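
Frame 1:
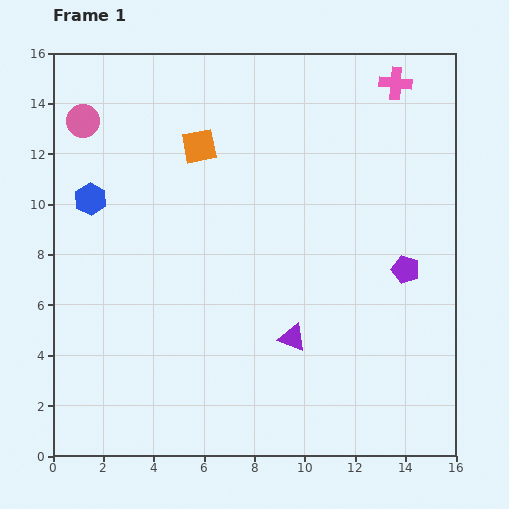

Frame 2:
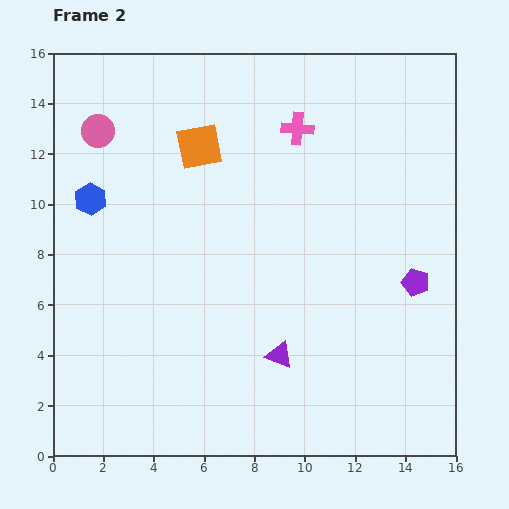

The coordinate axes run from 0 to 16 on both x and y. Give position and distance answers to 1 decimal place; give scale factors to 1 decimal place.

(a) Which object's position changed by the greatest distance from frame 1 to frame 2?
the pink cross

(moved 4.3; next 0.9)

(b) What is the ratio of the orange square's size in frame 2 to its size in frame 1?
1.3×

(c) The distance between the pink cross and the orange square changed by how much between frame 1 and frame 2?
-4.2

Distance in frame 1: 8.2. Distance in frame 2: 4.0.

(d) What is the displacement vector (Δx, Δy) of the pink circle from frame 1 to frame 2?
(0.6, -0.4)

The pink circle was at (1.2, 13.3) in frame 1 and (1.8, 12.9) in frame 2.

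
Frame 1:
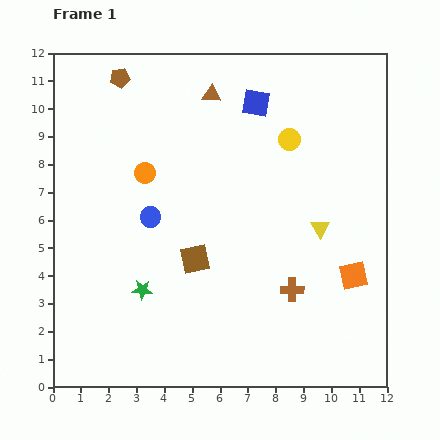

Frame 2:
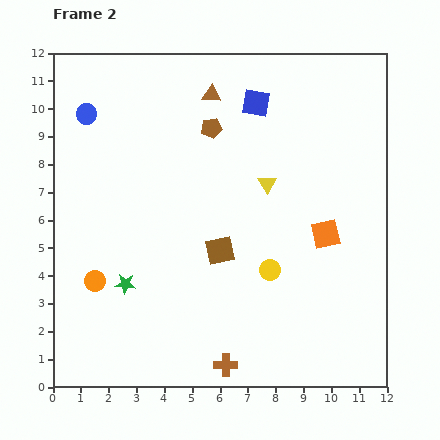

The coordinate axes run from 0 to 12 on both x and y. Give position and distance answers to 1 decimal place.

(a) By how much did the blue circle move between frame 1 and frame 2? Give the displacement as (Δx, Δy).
(-2.3, 3.7)

The blue circle was at (3.5, 6.1) in frame 1 and (1.2, 9.8) in frame 2.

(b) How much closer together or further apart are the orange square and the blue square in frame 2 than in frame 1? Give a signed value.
-1.8

Distance in frame 1: 7.1. Distance in frame 2: 5.3.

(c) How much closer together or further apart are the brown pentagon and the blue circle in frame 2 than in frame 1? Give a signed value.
-0.6

Distance in frame 1: 5.1. Distance in frame 2: 4.5.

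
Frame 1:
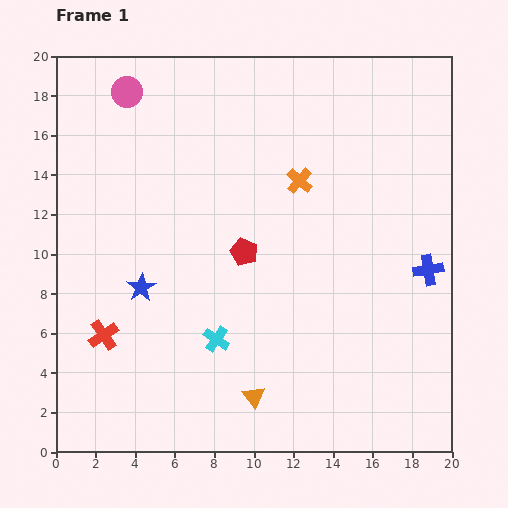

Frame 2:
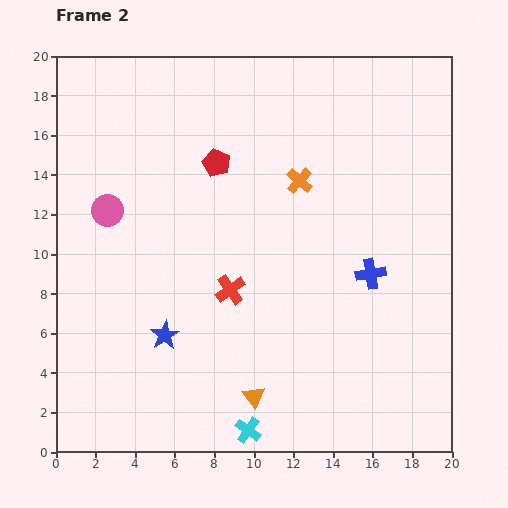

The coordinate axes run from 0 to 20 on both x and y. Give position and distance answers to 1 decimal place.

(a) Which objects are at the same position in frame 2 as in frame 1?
the orange triangle, the orange cross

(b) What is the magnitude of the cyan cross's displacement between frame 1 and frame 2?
4.9

The cyan cross moved from (8.1, 5.7) to (9.7, 1.1), a distance of √(1.6² + 4.6²) ≈ 4.9.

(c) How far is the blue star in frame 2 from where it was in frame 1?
2.7

The blue star moved from (4.3, 8.3) to (5.5, 5.9), a distance of √(1.2² + 2.4²) ≈ 2.7.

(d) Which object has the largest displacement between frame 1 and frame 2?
the red cross

(moved 6.8; next 6.1)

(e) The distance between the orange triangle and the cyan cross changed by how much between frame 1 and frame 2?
-1.8

Distance in frame 1: 3.5. Distance in frame 2: 1.7.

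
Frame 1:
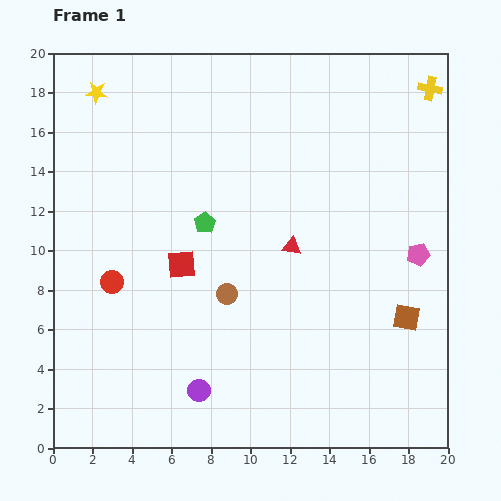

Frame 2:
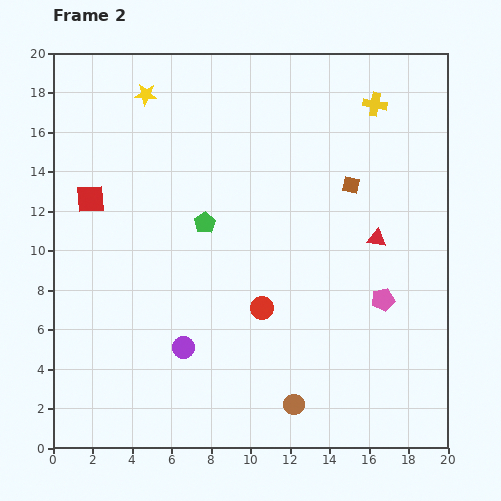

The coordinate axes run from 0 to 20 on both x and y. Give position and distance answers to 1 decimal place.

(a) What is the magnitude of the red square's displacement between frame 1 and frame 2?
5.7

The red square moved from (6.5, 9.3) to (1.9, 12.6), a distance of √(4.6² + 3.3²) ≈ 5.7.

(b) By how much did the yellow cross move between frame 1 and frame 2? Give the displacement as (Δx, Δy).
(-2.8, -0.8)

The yellow cross was at (19.1, 18.2) in frame 1 and (16.3, 17.4) in frame 2.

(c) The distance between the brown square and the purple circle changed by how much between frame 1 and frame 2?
+0.7

Distance in frame 1: 11.1. Distance in frame 2: 11.8.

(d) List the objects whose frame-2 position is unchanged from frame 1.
the green pentagon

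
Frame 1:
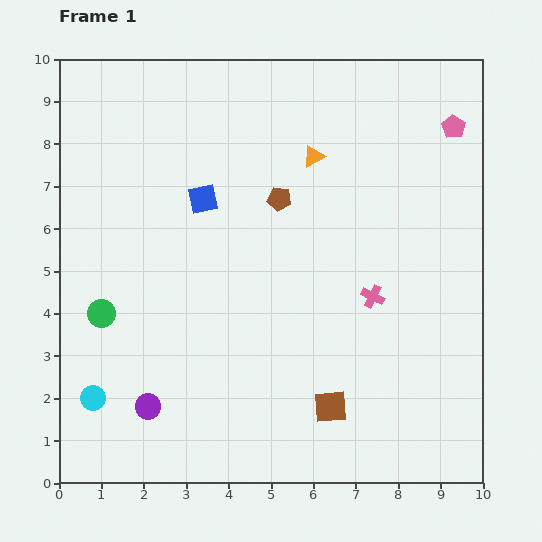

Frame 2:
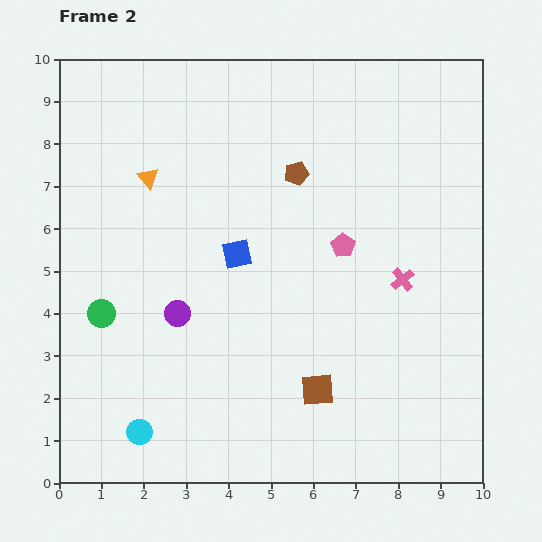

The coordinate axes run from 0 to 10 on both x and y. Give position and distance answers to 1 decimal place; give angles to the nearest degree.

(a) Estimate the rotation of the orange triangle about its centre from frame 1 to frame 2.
41° counter-clockwise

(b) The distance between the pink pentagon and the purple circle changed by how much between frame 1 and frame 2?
-5.6

Distance in frame 1: 9.8. Distance in frame 2: 4.2.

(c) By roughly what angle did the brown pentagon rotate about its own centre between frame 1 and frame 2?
22° counter-clockwise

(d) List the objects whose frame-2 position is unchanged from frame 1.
the green circle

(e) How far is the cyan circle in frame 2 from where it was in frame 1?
1.4

The cyan circle moved from (0.8, 2.0) to (1.9, 1.2), a distance of √(1.1² + 0.8²) ≈ 1.4.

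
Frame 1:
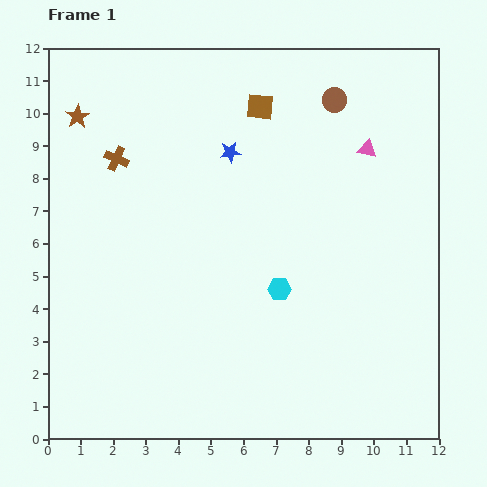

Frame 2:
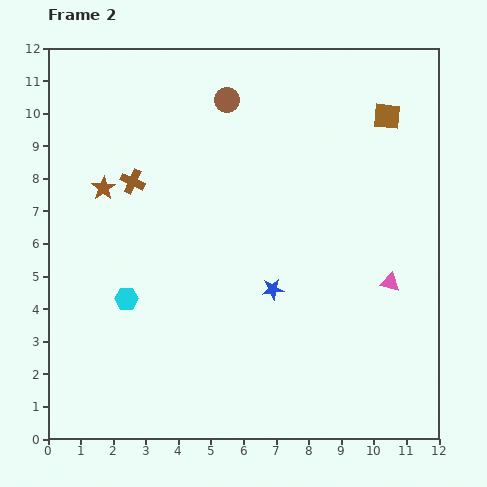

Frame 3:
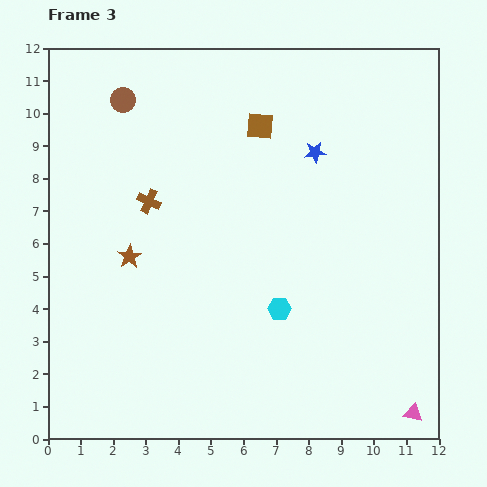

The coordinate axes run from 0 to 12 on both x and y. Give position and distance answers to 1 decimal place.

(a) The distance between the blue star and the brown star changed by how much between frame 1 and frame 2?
+1.3

Distance in frame 1: 4.8. Distance in frame 2: 6.1.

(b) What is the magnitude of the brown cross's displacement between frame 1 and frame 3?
1.6

The brown cross moved from (2.1, 8.6) to (3.1, 7.3), a distance of √(1.0² + 1.3²) ≈ 1.6.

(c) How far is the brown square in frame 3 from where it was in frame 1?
0.6

The brown square moved from (6.5, 10.2) to (6.5, 9.6), a distance of √(0.0² + 0.6²) ≈ 0.6.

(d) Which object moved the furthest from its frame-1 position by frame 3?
the pink triangle

(moved 8.2; next 6.5)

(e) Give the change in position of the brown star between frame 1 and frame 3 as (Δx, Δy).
(1.6, -4.3)

The brown star was at (0.9, 9.9) in frame 1 and (2.5, 5.6) in frame 3.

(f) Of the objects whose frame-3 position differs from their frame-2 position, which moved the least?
the brown cross

(moved 0.8)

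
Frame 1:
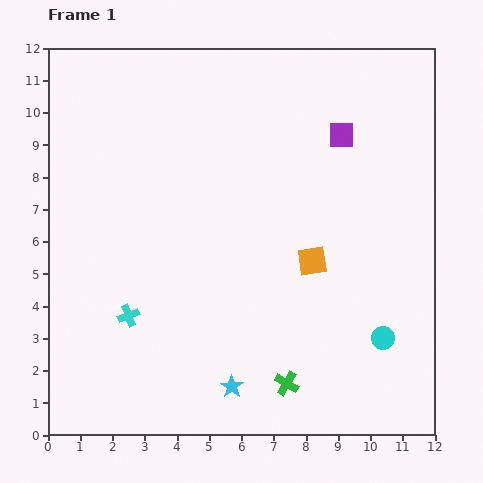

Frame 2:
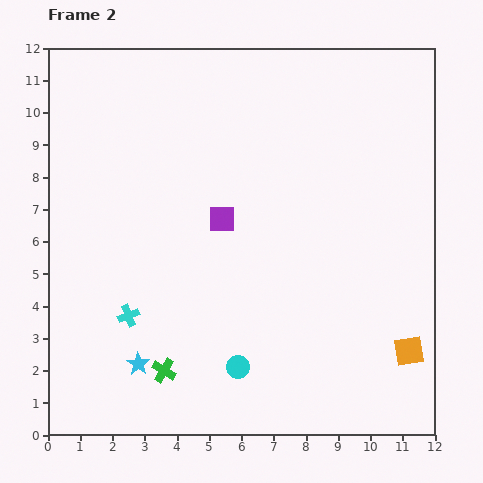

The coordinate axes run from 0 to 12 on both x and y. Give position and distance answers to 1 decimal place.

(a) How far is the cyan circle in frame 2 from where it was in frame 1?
4.6

The cyan circle moved from (10.4, 3.0) to (5.9, 2.1), a distance of √(4.5² + 0.9²) ≈ 4.6.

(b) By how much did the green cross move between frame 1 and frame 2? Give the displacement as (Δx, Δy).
(-3.8, 0.4)

The green cross was at (7.4, 1.6) in frame 1 and (3.6, 2.0) in frame 2.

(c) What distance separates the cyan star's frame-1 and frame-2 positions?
3.0

The cyan star moved from (5.7, 1.5) to (2.8, 2.2), a distance of √(2.9² + 0.7²) ≈ 3.0.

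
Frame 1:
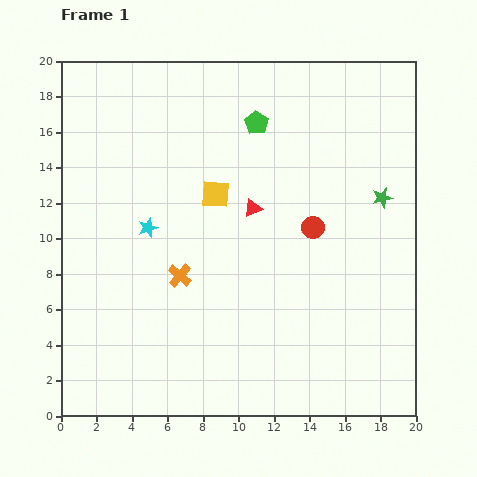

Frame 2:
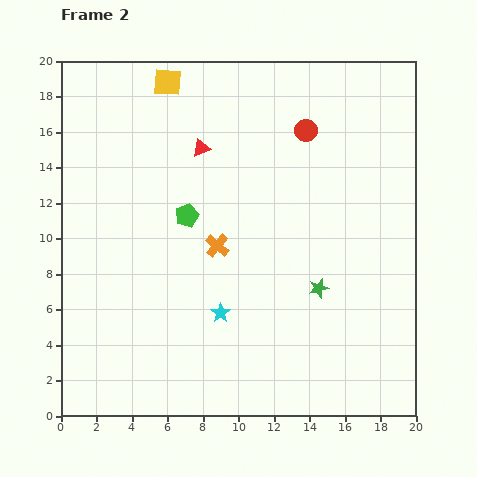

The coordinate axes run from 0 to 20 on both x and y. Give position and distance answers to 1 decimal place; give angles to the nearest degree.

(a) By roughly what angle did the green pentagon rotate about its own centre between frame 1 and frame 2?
16° clockwise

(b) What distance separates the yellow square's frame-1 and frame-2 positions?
6.9

The yellow square moved from (8.7, 12.5) to (6.0, 18.8), a distance of √(2.7² + 6.3²) ≈ 6.9.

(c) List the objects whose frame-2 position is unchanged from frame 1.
none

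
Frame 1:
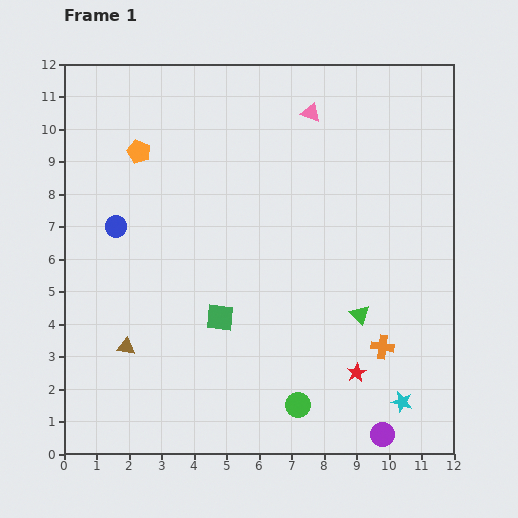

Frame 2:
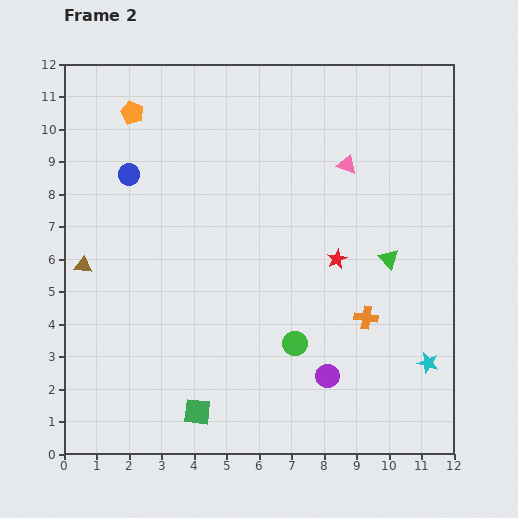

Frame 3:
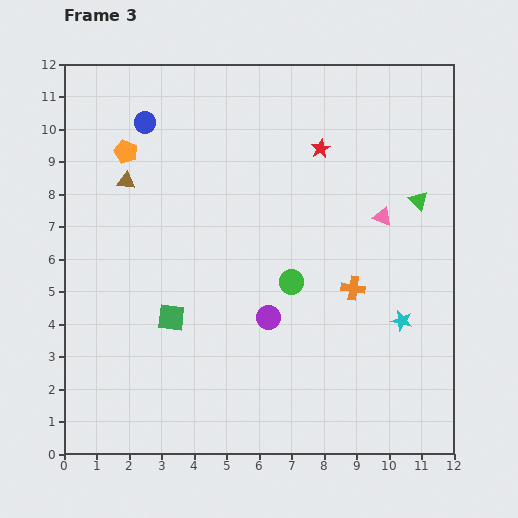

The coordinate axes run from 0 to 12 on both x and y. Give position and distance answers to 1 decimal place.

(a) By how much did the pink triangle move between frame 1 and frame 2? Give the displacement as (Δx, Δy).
(1.1, -1.6)

The pink triangle was at (7.6, 10.5) in frame 1 and (8.7, 8.9) in frame 2.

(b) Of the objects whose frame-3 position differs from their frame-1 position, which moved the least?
the orange pentagon

(moved 0.4)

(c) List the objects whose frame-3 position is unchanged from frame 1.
none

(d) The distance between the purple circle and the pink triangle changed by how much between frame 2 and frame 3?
-1.8

Distance in frame 2: 6.5. Distance in frame 3: 4.7.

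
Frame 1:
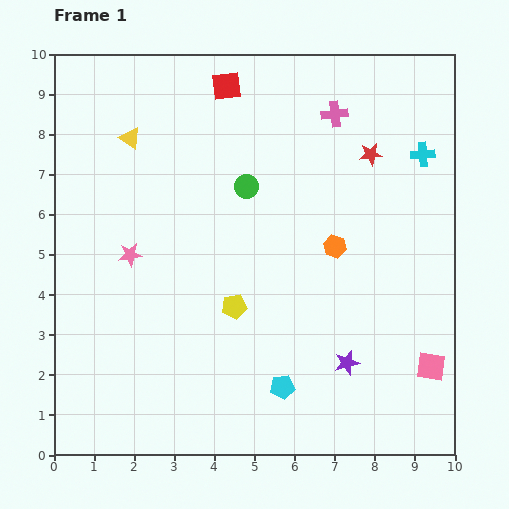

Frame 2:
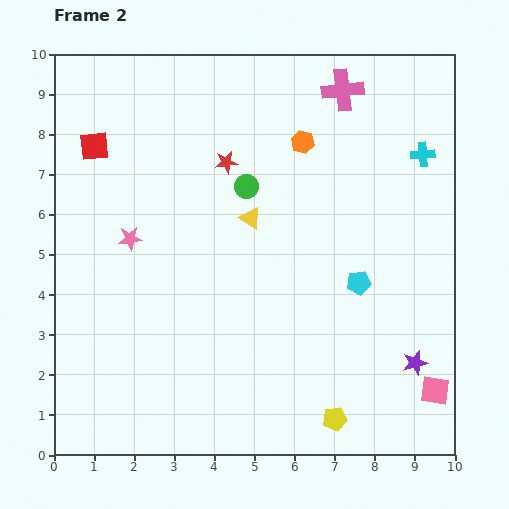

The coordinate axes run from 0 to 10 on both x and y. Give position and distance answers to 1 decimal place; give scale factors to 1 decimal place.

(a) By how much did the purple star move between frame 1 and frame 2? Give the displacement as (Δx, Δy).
(1.7, 0.0)

The purple star was at (7.3, 2.3) in frame 1 and (9.0, 2.3) in frame 2.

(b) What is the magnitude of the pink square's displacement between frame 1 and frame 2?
0.6

The pink square moved from (9.4, 2.2) to (9.5, 1.6), a distance of √(0.1² + 0.6²) ≈ 0.6.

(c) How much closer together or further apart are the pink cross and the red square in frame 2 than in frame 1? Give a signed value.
+3.6

Distance in frame 1: 2.8. Distance in frame 2: 6.4.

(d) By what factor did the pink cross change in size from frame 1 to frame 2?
1.6×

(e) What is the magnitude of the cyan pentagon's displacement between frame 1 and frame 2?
3.2

The cyan pentagon moved from (5.7, 1.7) to (7.6, 4.3), a distance of √(1.9² + 2.6²) ≈ 3.2.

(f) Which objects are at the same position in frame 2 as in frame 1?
the cyan cross, the green circle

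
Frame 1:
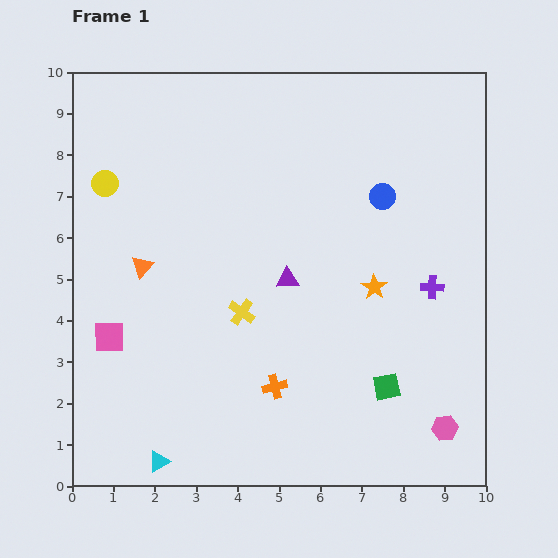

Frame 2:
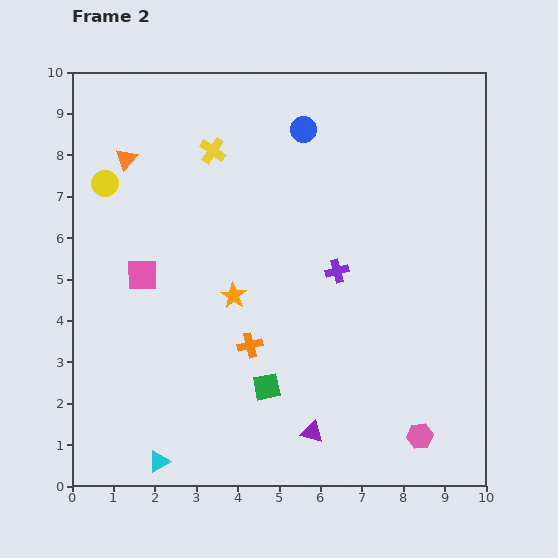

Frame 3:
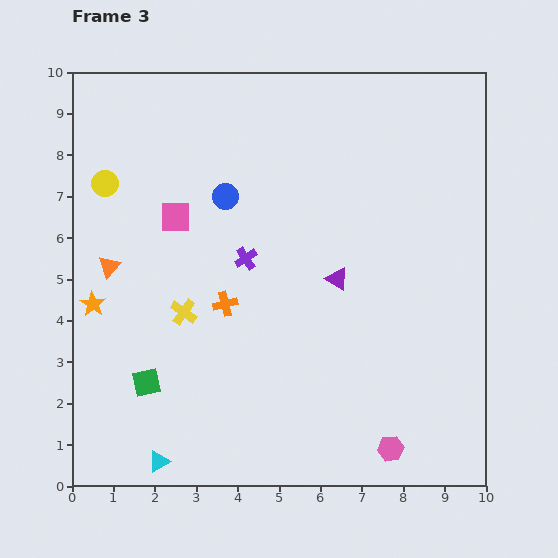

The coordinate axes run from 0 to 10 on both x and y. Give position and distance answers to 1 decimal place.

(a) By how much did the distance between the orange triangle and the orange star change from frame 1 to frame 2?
-1.4

Distance in frame 1: 5.6. Distance in frame 2: 4.2.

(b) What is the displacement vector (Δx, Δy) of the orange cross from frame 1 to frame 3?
(-1.2, 2.0)

The orange cross was at (4.9, 2.4) in frame 1 and (3.7, 4.4) in frame 3.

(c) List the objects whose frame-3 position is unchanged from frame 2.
the cyan triangle, the yellow circle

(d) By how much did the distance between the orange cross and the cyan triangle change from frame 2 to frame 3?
+0.5

Distance in frame 2: 3.6. Distance in frame 3: 4.1.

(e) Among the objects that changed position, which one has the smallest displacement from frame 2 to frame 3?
the pink hexagon

(moved 0.8)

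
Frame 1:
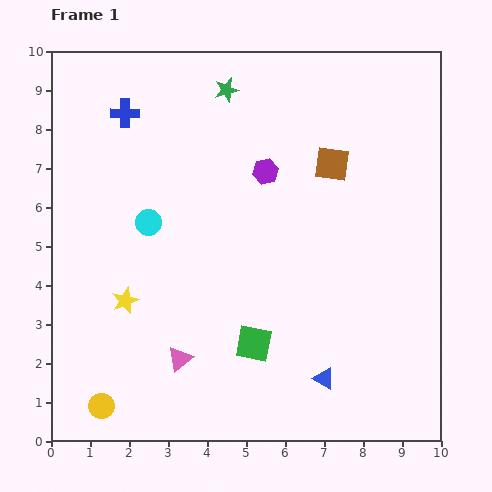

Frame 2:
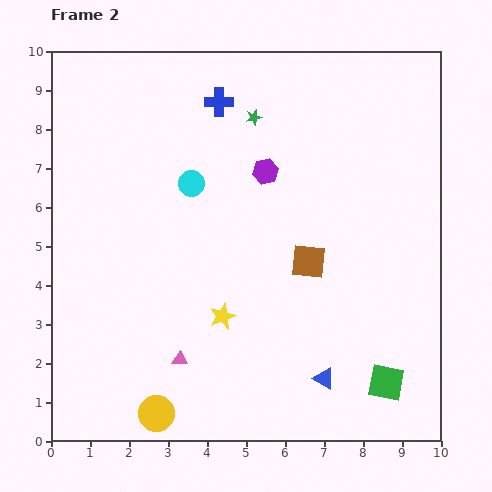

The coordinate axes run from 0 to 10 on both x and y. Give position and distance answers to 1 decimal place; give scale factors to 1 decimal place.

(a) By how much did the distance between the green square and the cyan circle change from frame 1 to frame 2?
+3.0

Distance in frame 1: 4.1. Distance in frame 2: 7.1.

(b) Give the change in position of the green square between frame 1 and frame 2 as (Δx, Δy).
(3.4, -1.0)

The green square was at (5.2, 2.5) in frame 1 and (8.6, 1.5) in frame 2.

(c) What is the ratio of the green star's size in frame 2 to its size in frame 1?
0.6×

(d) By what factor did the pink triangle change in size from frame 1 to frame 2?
0.6×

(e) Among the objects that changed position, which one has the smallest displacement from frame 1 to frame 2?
the green star

(moved 1.0)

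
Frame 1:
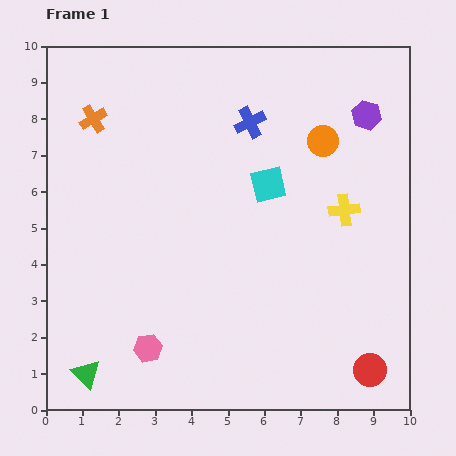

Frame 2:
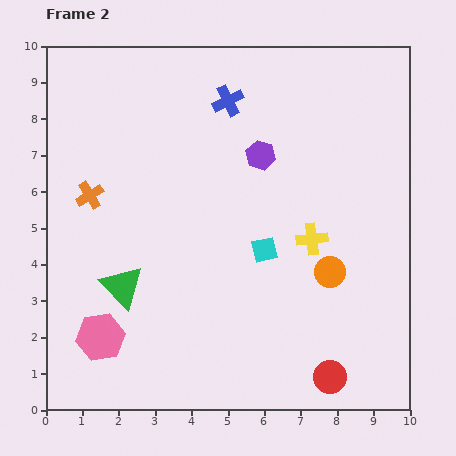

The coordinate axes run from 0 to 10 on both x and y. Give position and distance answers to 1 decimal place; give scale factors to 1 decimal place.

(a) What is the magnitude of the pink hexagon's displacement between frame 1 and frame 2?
1.3

The pink hexagon moved from (2.8, 1.7) to (1.5, 2.0), a distance of √(1.3² + 0.3²) ≈ 1.3.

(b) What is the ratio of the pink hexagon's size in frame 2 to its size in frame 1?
1.7×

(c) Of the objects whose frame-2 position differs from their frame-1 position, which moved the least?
the blue cross

(moved 0.8)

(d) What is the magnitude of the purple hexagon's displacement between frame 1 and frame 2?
3.1

The purple hexagon moved from (8.8, 8.1) to (5.9, 7.0), a distance of √(2.9² + 1.1²) ≈ 3.1.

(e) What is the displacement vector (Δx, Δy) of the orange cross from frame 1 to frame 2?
(-0.1, -2.1)

The orange cross was at (1.3, 8.0) in frame 1 and (1.2, 5.9) in frame 2.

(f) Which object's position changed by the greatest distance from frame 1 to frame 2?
the orange circle

(moved 3.6; next 3.1)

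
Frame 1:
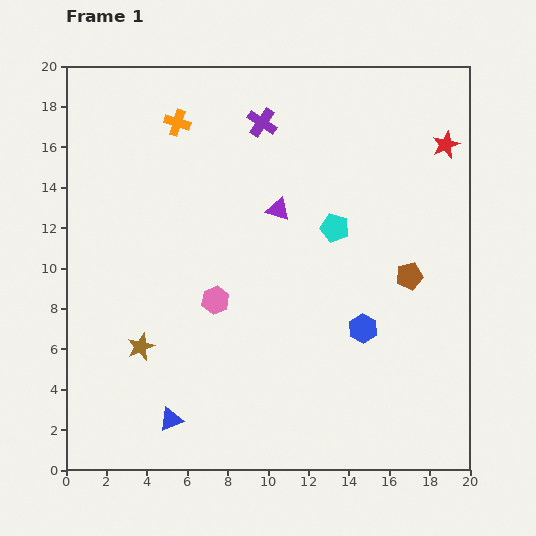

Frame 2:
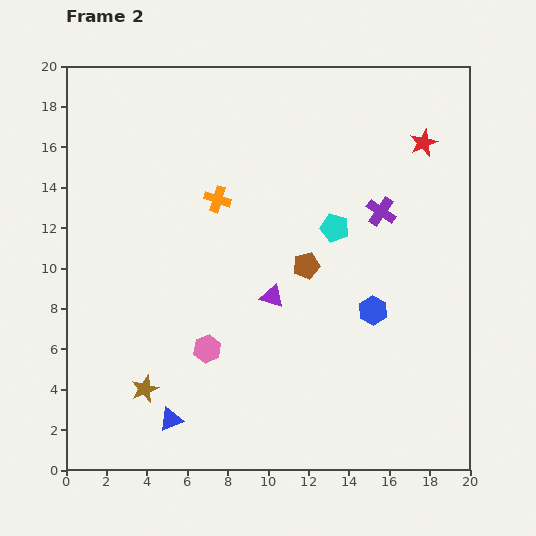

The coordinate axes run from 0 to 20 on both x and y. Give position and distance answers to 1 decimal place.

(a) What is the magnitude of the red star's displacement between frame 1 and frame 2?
1.1

The red star moved from (18.8, 16.1) to (17.7, 16.2), a distance of √(1.1² + 0.1²) ≈ 1.1.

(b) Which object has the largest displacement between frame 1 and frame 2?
the purple cross

(moved 7.4; next 5.1)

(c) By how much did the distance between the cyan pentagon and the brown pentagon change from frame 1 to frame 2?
-2.0

Distance in frame 1: 4.4. Distance in frame 2: 2.4.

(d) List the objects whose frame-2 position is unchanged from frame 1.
the cyan pentagon, the blue triangle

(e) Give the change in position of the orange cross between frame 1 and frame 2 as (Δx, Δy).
(2.0, -3.8)

The orange cross was at (5.5, 17.2) in frame 1 and (7.5, 13.4) in frame 2.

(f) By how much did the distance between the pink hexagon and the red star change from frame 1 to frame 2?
+1.0

Distance in frame 1: 13.8. Distance in frame 2: 14.8.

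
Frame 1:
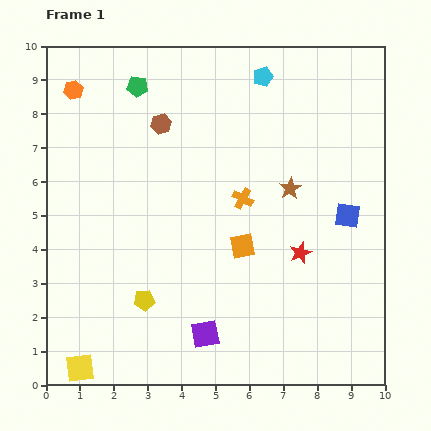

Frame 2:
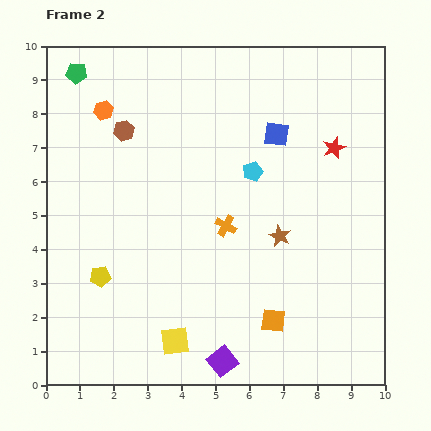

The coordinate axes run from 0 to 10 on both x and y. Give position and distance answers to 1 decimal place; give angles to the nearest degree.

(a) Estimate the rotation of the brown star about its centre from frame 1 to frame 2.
17° counter-clockwise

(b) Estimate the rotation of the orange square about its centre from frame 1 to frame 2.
17° clockwise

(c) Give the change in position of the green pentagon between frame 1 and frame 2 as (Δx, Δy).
(-1.8, 0.4)

The green pentagon was at (2.7, 8.8) in frame 1 and (0.9, 9.2) in frame 2.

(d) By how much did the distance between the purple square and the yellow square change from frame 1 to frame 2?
-2.3

Distance in frame 1: 3.8. Distance in frame 2: 1.5.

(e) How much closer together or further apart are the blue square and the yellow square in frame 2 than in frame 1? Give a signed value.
-2.3

Distance in frame 1: 9.1. Distance in frame 2: 6.8.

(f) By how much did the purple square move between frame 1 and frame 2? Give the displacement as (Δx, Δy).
(0.5, -0.8)

The purple square was at (4.7, 1.5) in frame 1 and (5.2, 0.7) in frame 2.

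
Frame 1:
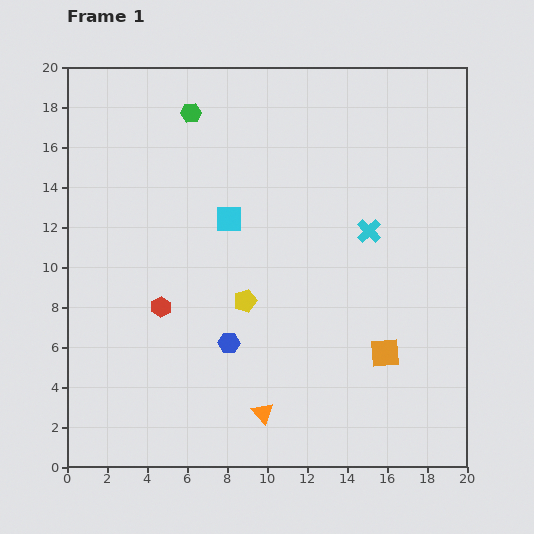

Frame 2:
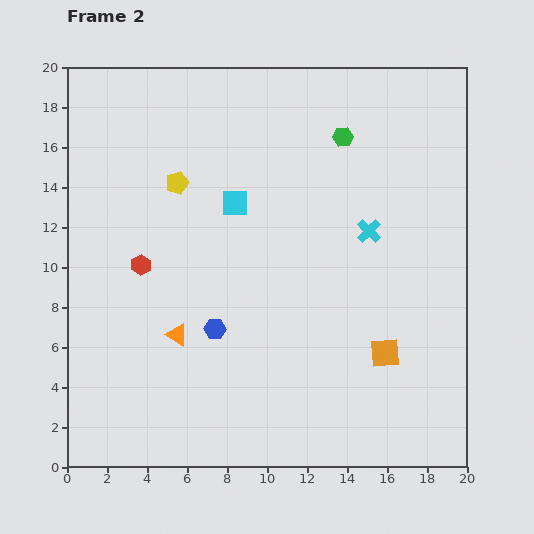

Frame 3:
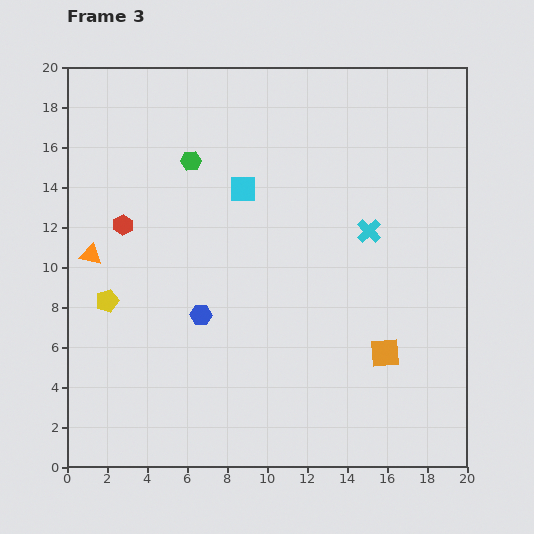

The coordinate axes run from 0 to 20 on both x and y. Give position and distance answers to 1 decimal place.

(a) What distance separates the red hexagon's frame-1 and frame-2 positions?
2.3

The red hexagon moved from (4.7, 8.0) to (3.7, 10.1), a distance of √(1.0² + 2.1²) ≈ 2.3.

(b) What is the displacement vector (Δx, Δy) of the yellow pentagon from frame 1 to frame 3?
(-6.9, 0.0)

The yellow pentagon was at (8.9, 8.3) in frame 1 and (2.0, 8.3) in frame 3.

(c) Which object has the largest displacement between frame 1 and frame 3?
the orange triangle

(moved 11.7; next 6.9)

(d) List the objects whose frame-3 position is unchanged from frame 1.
the orange square, the cyan cross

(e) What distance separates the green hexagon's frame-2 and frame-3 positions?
7.7

The green hexagon moved from (13.8, 16.5) to (6.2, 15.3), a distance of √(7.6² + 1.2²) ≈ 7.7.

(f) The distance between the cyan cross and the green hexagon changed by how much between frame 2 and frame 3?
+4.7

Distance in frame 2: 4.9. Distance in frame 3: 9.6.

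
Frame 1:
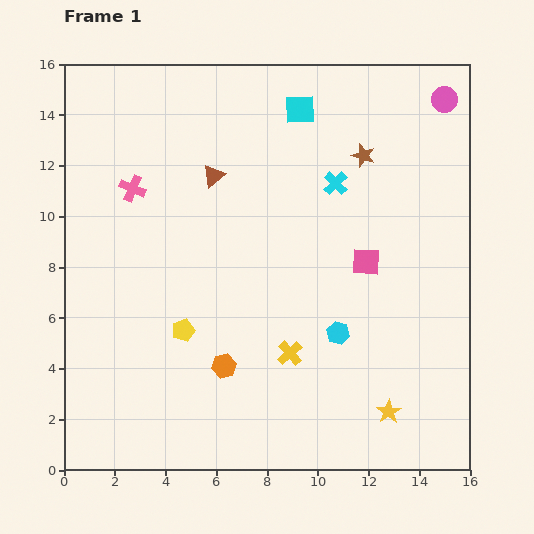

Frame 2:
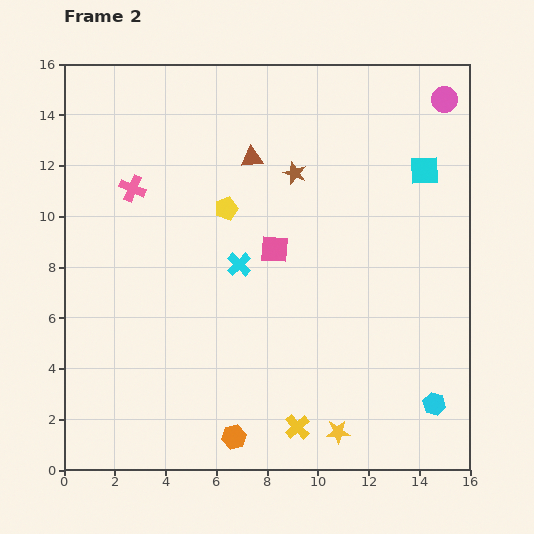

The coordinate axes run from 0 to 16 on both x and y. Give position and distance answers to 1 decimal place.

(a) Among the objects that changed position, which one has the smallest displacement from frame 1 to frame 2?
the brown triangle

(moved 1.7)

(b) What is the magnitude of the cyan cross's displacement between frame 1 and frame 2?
5.0

The cyan cross moved from (10.7, 11.3) to (6.9, 8.1), a distance of √(3.8² + 3.2²) ≈ 5.0.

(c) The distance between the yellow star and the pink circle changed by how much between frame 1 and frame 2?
+1.3

Distance in frame 1: 12.5. Distance in frame 2: 13.8.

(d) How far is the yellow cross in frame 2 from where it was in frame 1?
2.9

The yellow cross moved from (8.9, 4.6) to (9.2, 1.7), a distance of √(0.3² + 2.9²) ≈ 2.9.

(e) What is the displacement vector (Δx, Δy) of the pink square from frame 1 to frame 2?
(-3.6, 0.5)

The pink square was at (11.9, 8.2) in frame 1 and (8.3, 8.7) in frame 2.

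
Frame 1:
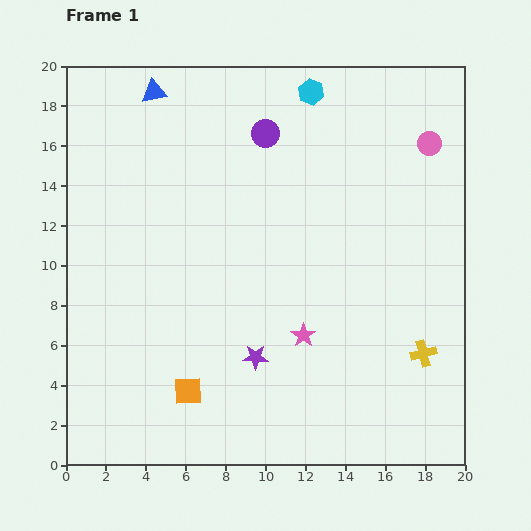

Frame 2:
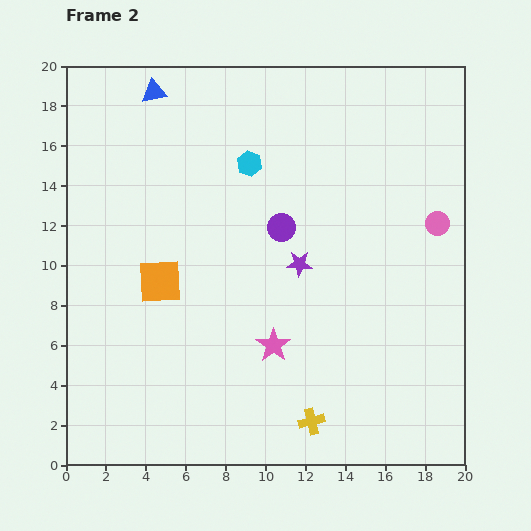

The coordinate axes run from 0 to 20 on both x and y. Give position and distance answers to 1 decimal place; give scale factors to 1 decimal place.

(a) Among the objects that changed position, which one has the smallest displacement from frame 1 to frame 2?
the pink star

(moved 1.6)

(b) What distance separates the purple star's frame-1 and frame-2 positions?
5.2

The purple star moved from (9.5, 5.4) to (11.7, 10.1), a distance of √(2.2² + 4.7²) ≈ 5.2.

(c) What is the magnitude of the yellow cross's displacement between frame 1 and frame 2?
6.6

The yellow cross moved from (17.9, 5.6) to (12.3, 2.2), a distance of √(5.6² + 3.4²) ≈ 6.6.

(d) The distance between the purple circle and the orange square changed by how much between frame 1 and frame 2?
-6.8

Distance in frame 1: 13.5. Distance in frame 2: 6.7.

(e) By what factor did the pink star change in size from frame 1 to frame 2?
1.4×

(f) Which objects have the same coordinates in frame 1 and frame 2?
the blue triangle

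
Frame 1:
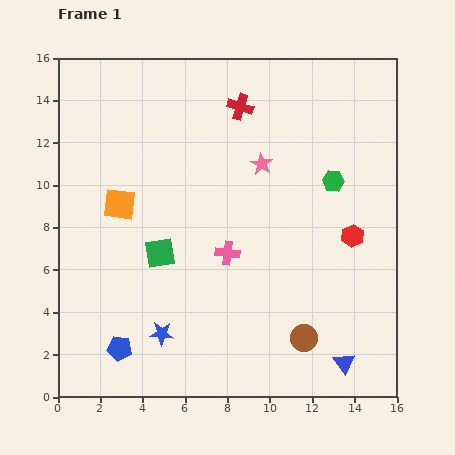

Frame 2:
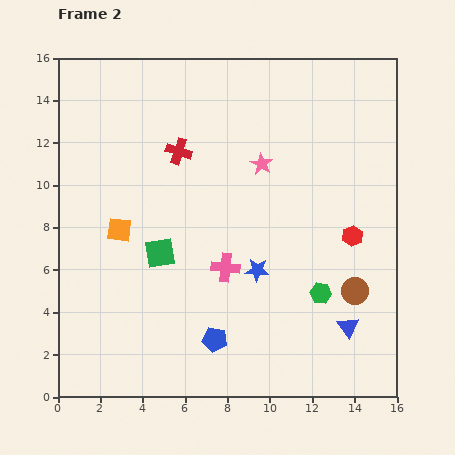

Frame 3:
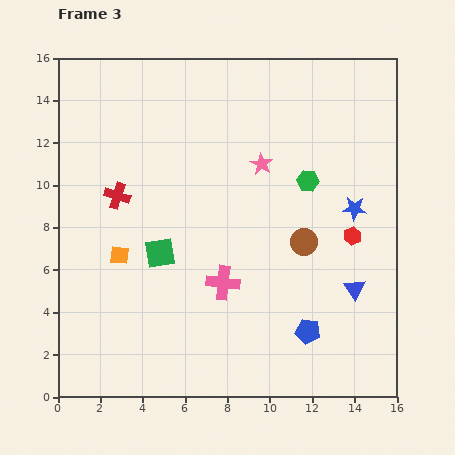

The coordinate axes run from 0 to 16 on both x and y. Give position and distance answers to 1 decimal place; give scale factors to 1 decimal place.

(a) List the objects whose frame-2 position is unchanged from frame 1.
the red hexagon, the pink star, the green square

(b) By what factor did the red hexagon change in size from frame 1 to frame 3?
0.8×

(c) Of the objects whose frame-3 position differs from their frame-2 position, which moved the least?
the pink cross

(moved 0.7)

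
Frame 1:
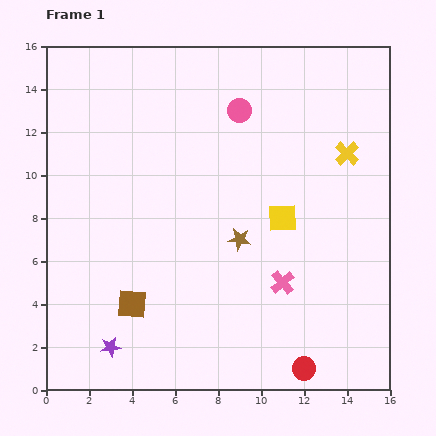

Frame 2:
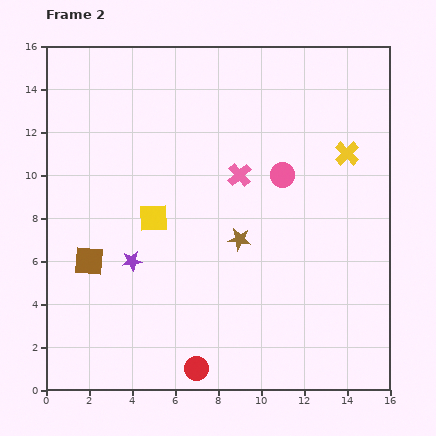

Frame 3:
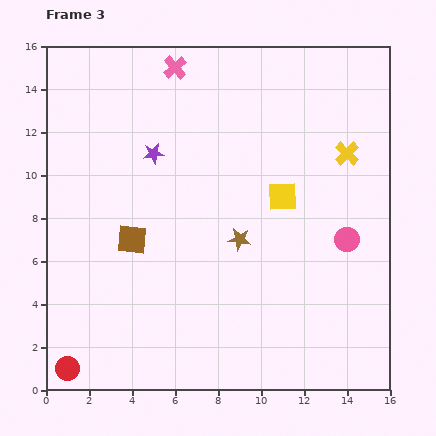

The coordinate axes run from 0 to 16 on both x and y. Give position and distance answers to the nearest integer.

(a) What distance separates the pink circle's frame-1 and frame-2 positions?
4

The pink circle moved from (9, 13) to (11, 10), a distance of √(2² + 3²) ≈ 4.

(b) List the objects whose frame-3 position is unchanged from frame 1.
the brown star, the yellow cross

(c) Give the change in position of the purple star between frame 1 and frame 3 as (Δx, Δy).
(2, 9)

The purple star was at (3, 2) in frame 1 and (5, 11) in frame 3.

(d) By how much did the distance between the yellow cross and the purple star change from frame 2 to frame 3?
-2

Distance in frame 2: 11. Distance in frame 3: 9.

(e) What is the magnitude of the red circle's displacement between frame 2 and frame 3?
6

The red circle moved from (7, 1) to (1, 1), a distance of √(6² + 0²) ≈ 6.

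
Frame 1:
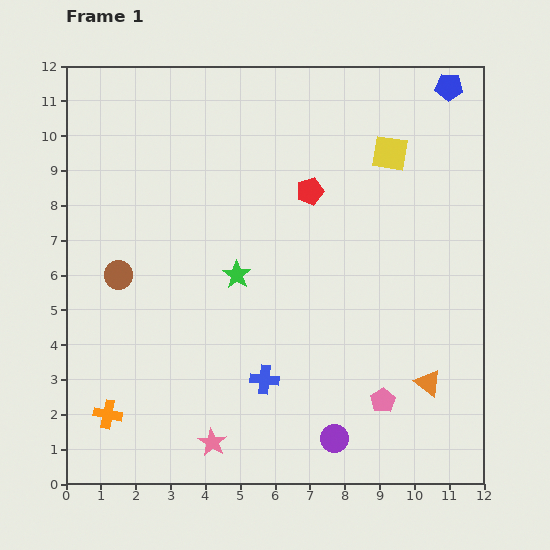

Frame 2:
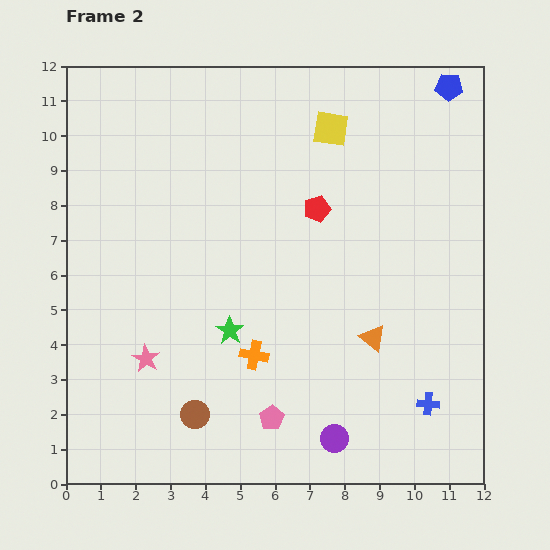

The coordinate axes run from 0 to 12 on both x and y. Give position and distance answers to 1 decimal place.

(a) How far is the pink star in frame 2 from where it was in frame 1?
3.1

The pink star moved from (4.2, 1.2) to (2.3, 3.6), a distance of √(1.9² + 2.4²) ≈ 3.1.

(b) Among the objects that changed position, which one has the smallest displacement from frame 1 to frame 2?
the red pentagon

(moved 0.5)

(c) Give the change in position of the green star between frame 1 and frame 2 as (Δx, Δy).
(-0.2, -1.6)

The green star was at (4.9, 6.0) in frame 1 and (4.7, 4.4) in frame 2.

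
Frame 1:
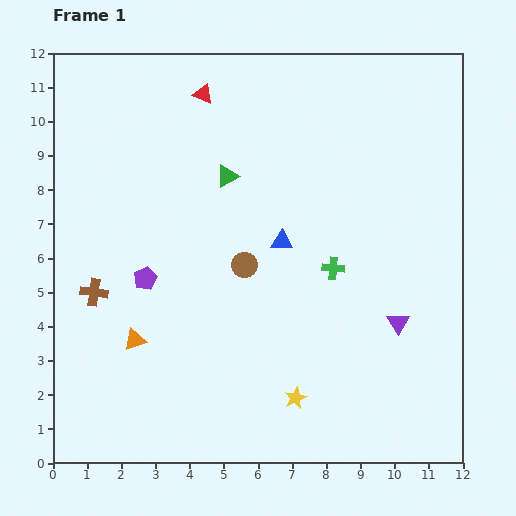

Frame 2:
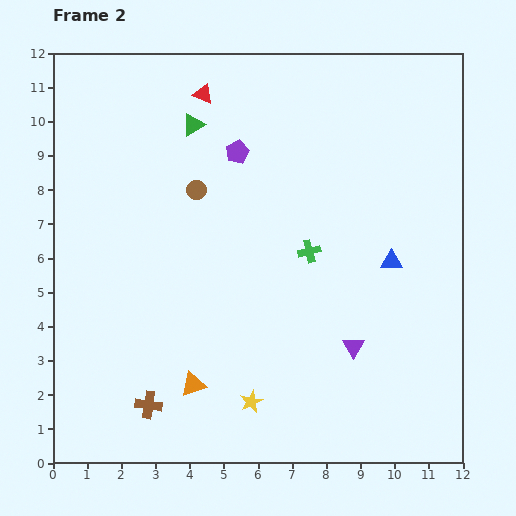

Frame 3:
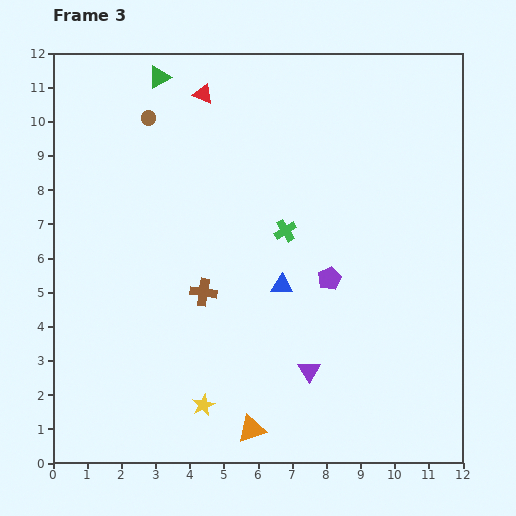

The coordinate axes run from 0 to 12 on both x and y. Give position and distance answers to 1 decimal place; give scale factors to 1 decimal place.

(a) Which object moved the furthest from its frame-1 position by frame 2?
the purple pentagon

(moved 4.6; next 3.7)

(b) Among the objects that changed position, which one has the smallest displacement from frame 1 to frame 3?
the blue triangle

(moved 1.3)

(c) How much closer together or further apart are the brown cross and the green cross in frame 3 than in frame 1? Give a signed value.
-4.0

Distance in frame 1: 7.0. Distance in frame 3: 3.0.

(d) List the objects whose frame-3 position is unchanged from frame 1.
the red triangle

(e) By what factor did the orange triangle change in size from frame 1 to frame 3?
1.3×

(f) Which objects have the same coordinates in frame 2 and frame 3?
the red triangle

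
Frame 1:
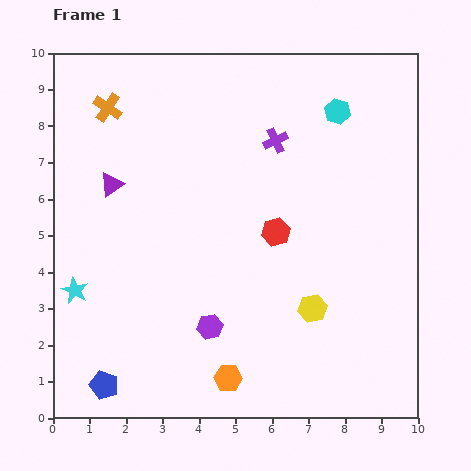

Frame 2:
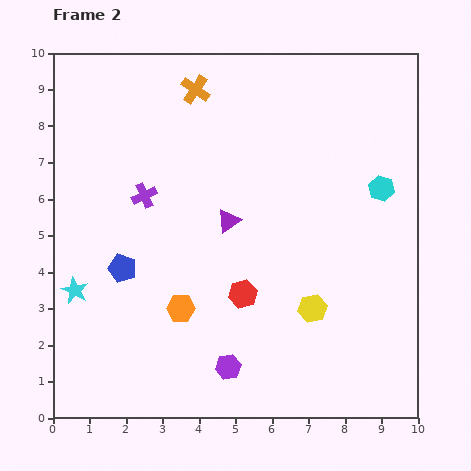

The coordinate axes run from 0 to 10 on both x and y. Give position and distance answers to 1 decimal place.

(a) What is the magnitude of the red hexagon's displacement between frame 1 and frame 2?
1.9

The red hexagon moved from (6.1, 5.1) to (5.2, 3.4), a distance of √(0.9² + 1.7²) ≈ 1.9.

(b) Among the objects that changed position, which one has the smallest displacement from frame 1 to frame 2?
the purple hexagon

(moved 1.2)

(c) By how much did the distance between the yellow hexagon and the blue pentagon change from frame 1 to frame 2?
-0.8

Distance in frame 1: 6.1. Distance in frame 2: 5.3.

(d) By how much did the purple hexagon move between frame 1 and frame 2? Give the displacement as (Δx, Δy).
(0.5, -1.1)

The purple hexagon was at (4.3, 2.5) in frame 1 and (4.8, 1.4) in frame 2.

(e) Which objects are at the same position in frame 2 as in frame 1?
the yellow hexagon, the cyan star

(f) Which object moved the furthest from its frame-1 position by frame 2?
the purple cross

(moved 3.9; next 3.4)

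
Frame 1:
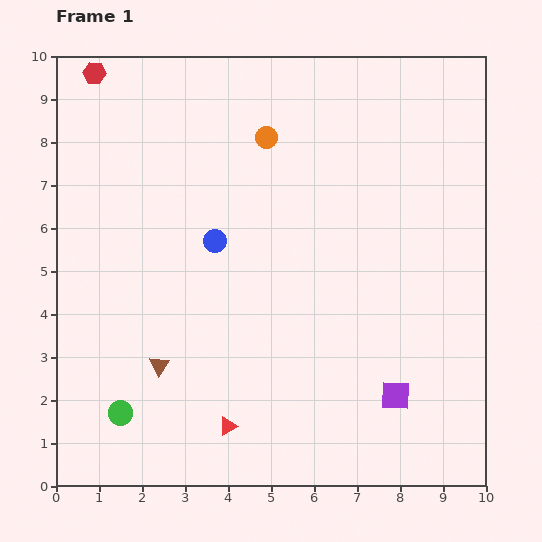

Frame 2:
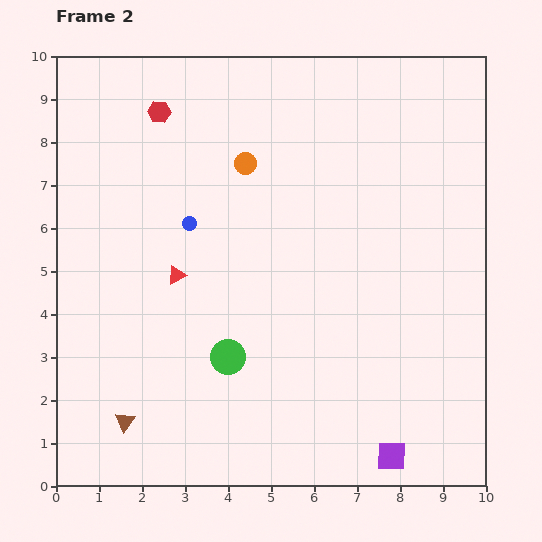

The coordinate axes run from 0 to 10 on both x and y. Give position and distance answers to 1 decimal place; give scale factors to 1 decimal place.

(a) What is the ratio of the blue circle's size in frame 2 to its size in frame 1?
0.6×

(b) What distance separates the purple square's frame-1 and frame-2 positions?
1.4

The purple square moved from (7.9, 2.1) to (7.8, 0.7), a distance of √(0.1² + 1.4²) ≈ 1.4.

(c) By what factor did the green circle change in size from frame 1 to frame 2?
1.4×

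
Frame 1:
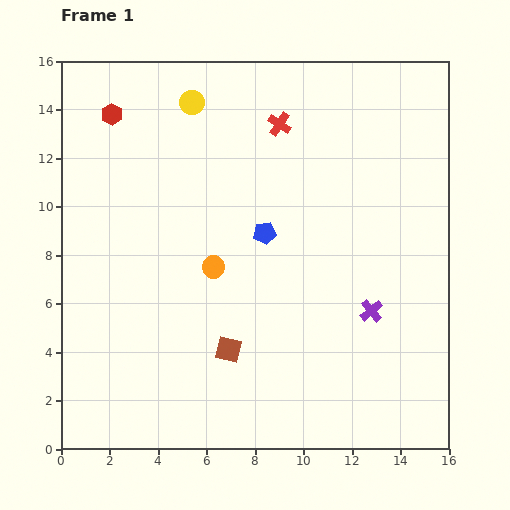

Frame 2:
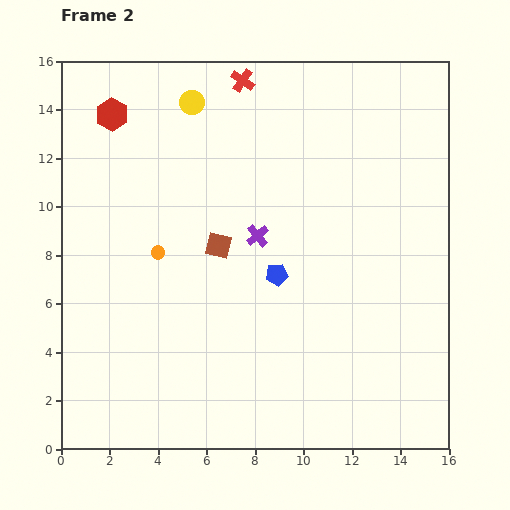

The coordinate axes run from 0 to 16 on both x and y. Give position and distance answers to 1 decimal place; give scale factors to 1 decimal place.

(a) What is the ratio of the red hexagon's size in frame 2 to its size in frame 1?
1.5×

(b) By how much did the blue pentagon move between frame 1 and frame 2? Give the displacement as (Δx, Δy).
(0.5, -1.7)

The blue pentagon was at (8.4, 8.9) in frame 1 and (8.9, 7.2) in frame 2.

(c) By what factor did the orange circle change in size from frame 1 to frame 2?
0.6×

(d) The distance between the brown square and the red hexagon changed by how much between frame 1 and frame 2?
-3.8

Distance in frame 1: 10.8. Distance in frame 2: 7.0.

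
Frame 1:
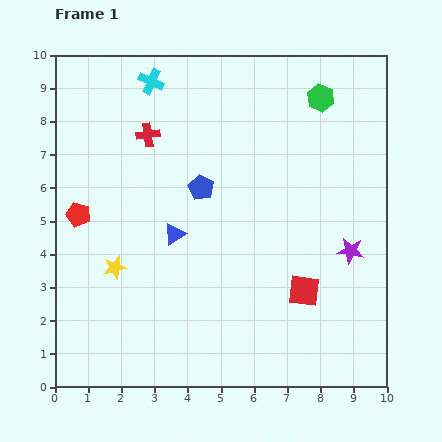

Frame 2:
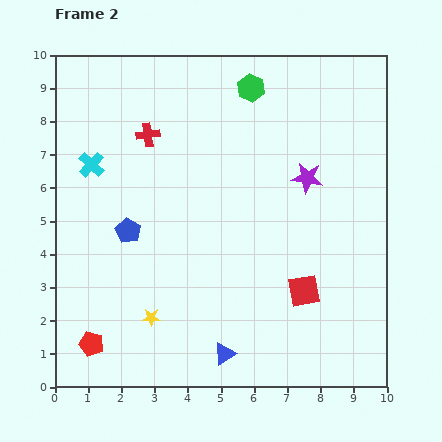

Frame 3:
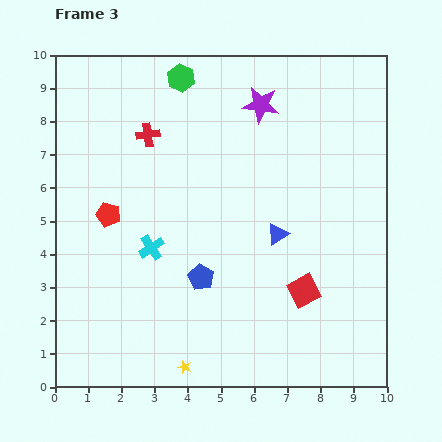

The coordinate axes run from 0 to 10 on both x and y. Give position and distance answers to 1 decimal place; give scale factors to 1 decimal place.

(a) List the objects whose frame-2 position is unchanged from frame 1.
the red cross, the red square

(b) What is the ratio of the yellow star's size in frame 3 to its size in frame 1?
0.6×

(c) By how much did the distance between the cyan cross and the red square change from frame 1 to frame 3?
-3.0

Distance in frame 1: 7.8. Distance in frame 3: 4.8.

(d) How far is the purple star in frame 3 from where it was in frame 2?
2.6

The purple star moved from (7.6, 6.3) to (6.2, 8.5), a distance of √(1.4² + 2.2²) ≈ 2.6.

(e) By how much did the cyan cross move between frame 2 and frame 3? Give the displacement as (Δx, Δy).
(1.8, -2.5)

The cyan cross was at (1.1, 6.7) in frame 2 and (2.9, 4.2) in frame 3.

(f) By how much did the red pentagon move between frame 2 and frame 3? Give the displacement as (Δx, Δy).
(0.5, 3.9)

The red pentagon was at (1.1, 1.3) in frame 2 and (1.6, 5.2) in frame 3.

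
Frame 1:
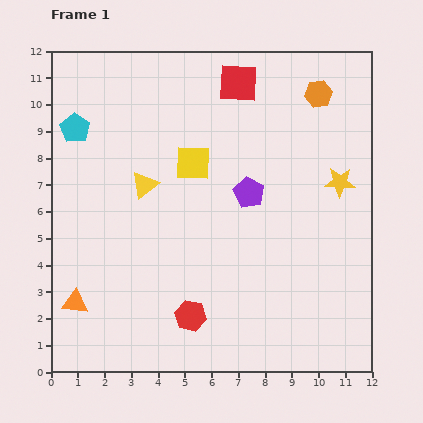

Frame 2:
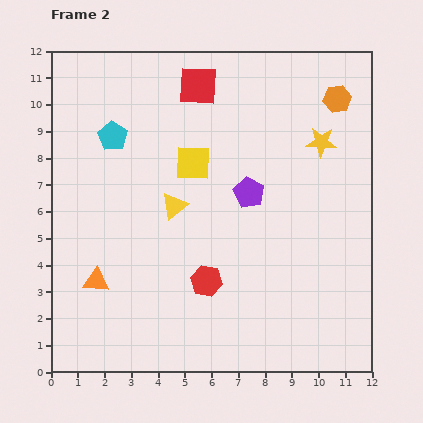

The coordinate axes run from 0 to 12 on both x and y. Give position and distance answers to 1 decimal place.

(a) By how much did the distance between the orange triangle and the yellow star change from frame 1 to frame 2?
-1.0

Distance in frame 1: 10.9. Distance in frame 2: 9.9.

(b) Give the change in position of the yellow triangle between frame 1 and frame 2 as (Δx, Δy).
(1.1, -0.8)

The yellow triangle was at (3.5, 7.0) in frame 1 and (4.6, 6.2) in frame 2.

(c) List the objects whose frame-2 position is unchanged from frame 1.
the purple pentagon, the yellow square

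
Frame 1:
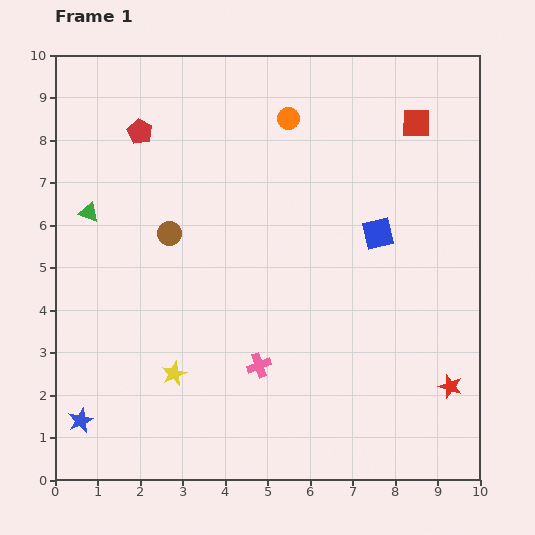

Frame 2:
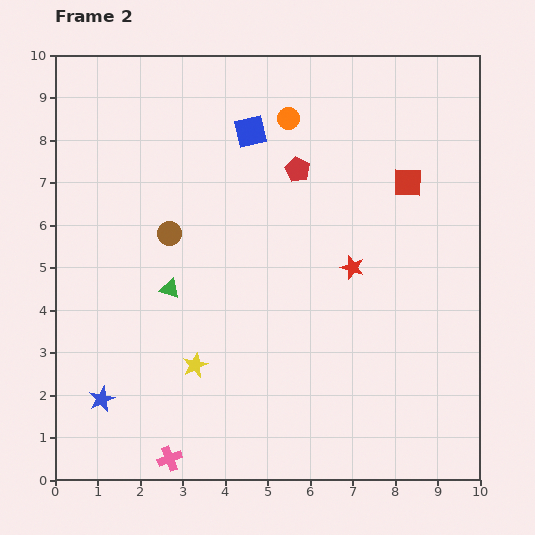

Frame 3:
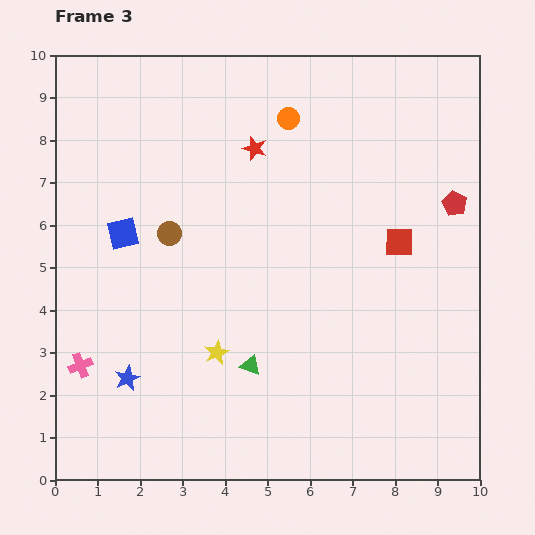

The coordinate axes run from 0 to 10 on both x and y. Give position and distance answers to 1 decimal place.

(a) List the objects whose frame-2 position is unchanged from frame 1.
the brown circle, the orange circle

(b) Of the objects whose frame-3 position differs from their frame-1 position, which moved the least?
the yellow star

(moved 1.1)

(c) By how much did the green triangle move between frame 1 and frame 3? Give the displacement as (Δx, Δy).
(3.8, -3.6)

The green triangle was at (0.8, 6.3) in frame 1 and (4.6, 2.7) in frame 3.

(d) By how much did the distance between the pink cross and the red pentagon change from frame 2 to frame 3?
+2.2

Distance in frame 2: 7.4. Distance in frame 3: 9.6.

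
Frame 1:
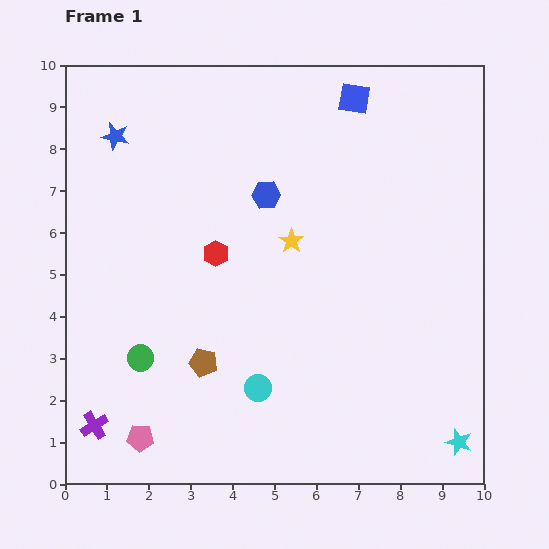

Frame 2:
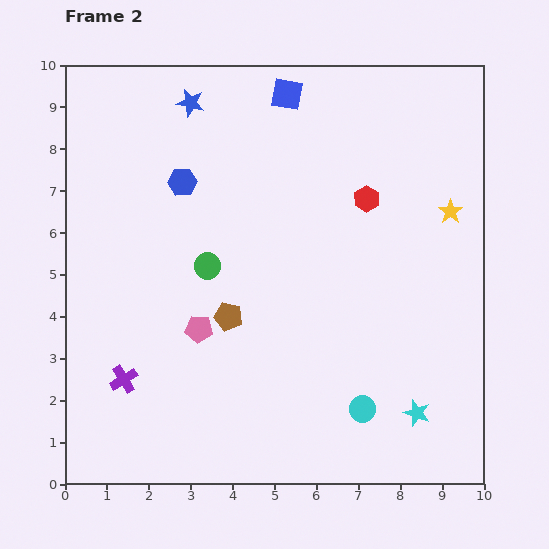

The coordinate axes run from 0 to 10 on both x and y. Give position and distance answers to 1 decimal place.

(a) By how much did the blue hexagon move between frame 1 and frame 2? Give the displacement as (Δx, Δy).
(-2.0, 0.3)

The blue hexagon was at (4.8, 6.9) in frame 1 and (2.8, 7.2) in frame 2.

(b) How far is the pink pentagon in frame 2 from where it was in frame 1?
3.0

The pink pentagon moved from (1.8, 1.1) to (3.2, 3.7), a distance of √(1.4² + 2.6²) ≈ 3.0.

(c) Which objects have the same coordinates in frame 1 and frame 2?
none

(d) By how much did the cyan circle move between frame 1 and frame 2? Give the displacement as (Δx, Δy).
(2.5, -0.5)

The cyan circle was at (4.6, 2.3) in frame 1 and (7.1, 1.8) in frame 2.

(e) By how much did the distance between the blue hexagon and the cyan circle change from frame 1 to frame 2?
+2.3

Distance in frame 1: 4.6. Distance in frame 2: 6.9.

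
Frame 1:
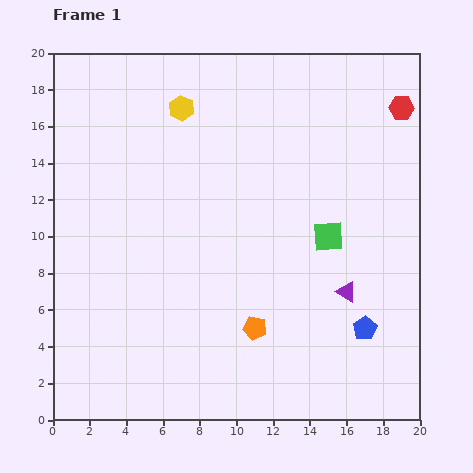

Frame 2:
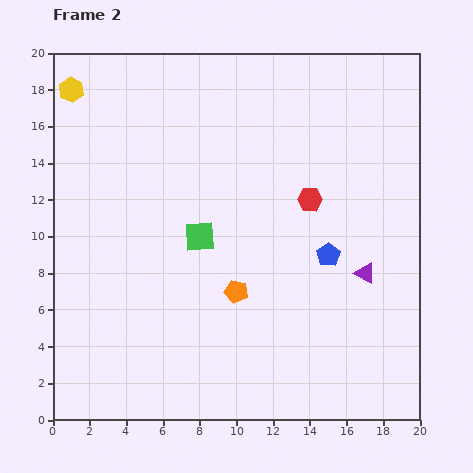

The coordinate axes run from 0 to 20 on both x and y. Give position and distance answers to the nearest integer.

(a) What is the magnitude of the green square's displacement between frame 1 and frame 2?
7

The green square moved from (15, 10) to (8, 10), a distance of √(7² + 0²) ≈ 7.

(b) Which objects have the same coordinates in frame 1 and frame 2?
none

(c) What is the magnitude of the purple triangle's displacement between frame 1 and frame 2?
1

The purple triangle moved from (16, 7) to (17, 8), a distance of √(1² + 1²) ≈ 1.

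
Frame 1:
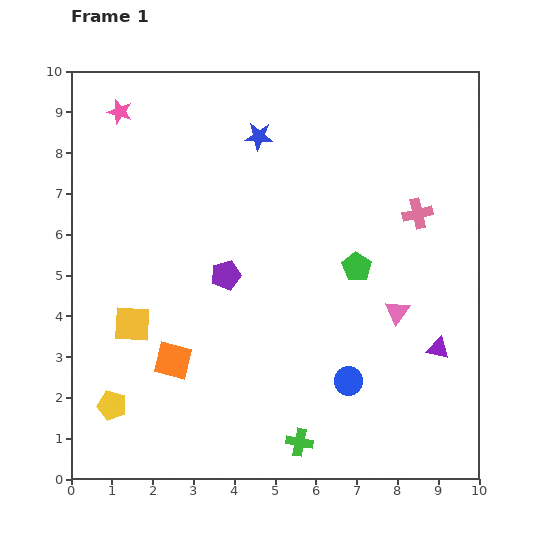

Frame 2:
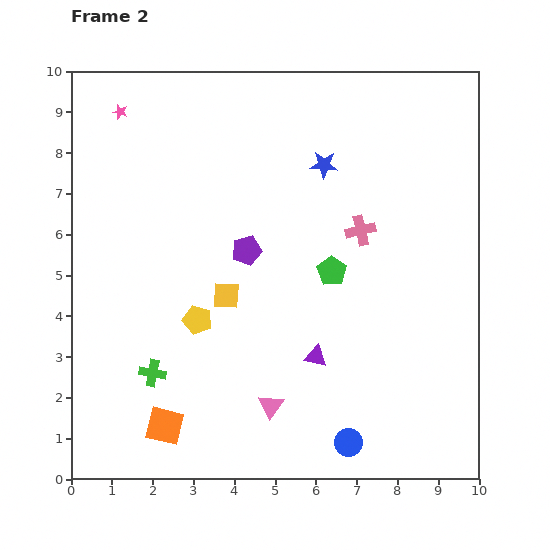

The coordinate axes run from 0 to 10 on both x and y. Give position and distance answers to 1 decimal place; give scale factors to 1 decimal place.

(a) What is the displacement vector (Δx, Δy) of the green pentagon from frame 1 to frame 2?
(-0.6, -0.1)

The green pentagon was at (7.0, 5.2) in frame 1 and (6.4, 5.1) in frame 2.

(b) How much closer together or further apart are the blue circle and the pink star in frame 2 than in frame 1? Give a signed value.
+1.1

Distance in frame 1: 8.7. Distance in frame 2: 9.8.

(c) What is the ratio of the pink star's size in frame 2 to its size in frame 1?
0.6×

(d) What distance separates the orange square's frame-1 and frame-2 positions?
1.6

The orange square moved from (2.5, 2.9) to (2.3, 1.3), a distance of √(0.2² + 1.6²) ≈ 1.6.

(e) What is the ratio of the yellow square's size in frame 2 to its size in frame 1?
0.7×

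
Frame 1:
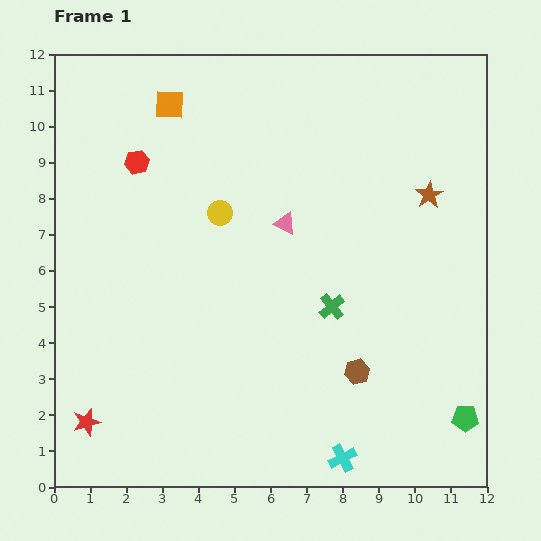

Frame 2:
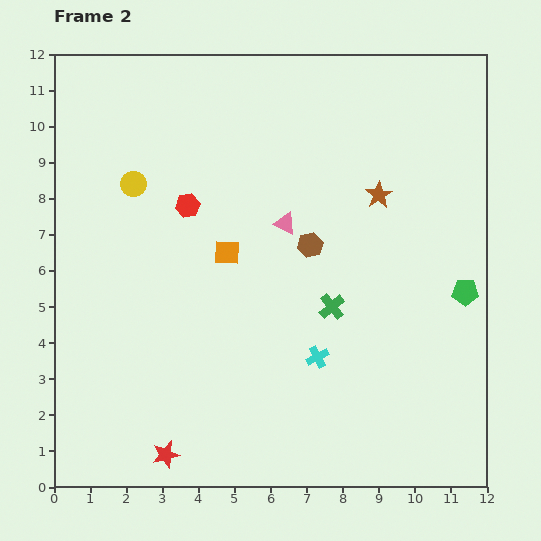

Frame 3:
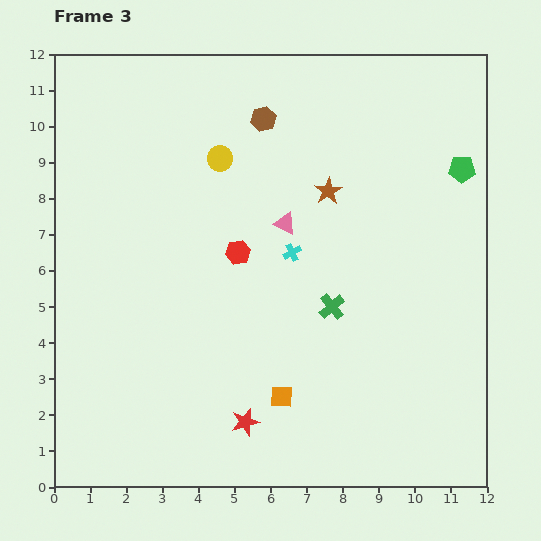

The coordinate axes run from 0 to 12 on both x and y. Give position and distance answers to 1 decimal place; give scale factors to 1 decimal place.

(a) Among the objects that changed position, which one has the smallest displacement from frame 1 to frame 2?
the brown star

(moved 1.4)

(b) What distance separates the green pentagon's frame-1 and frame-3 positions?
6.9

The green pentagon moved from (11.4, 1.9) to (11.3, 8.8), a distance of √(0.1² + 6.9²) ≈ 6.9.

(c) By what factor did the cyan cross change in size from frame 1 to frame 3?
0.6×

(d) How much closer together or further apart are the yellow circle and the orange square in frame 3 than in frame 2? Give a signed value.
+3.6

Distance in frame 2: 3.2. Distance in frame 3: 6.8.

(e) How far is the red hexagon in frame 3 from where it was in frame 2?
1.9

The red hexagon moved from (3.7, 7.8) to (5.1, 6.5), a distance of √(1.4² + 1.3²) ≈ 1.9.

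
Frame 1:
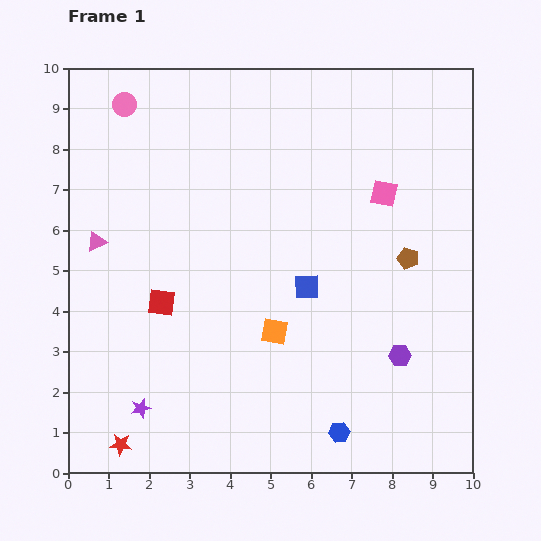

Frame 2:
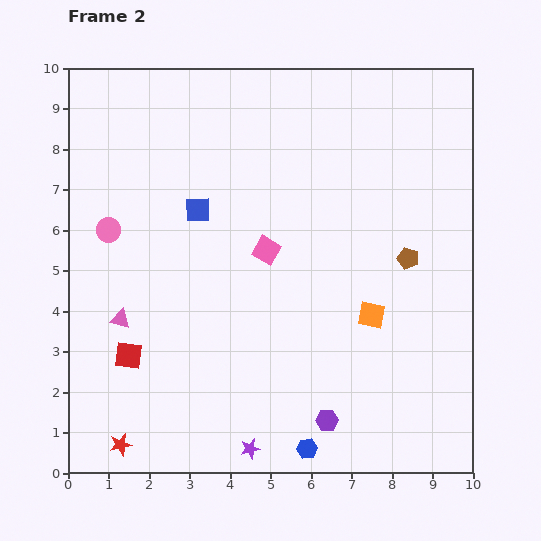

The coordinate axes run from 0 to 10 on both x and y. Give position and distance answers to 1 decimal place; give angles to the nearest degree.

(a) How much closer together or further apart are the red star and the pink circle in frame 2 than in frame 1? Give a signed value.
-3.1

Distance in frame 1: 8.4. Distance in frame 2: 5.3.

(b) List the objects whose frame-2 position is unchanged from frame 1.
the red star, the brown pentagon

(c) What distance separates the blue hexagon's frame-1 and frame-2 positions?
0.9

The blue hexagon moved from (6.7, 1.0) to (5.9, 0.6), a distance of √(0.8² + 0.4²) ≈ 0.9.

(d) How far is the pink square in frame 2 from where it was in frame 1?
3.2

The pink square moved from (7.8, 6.9) to (4.9, 5.5), a distance of √(2.9² + 1.4²) ≈ 3.2.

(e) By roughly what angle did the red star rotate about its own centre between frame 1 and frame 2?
16° counter-clockwise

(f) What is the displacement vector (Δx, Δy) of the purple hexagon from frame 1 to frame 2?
(-1.8, -1.6)

The purple hexagon was at (8.2, 2.9) in frame 1 and (6.4, 1.3) in frame 2.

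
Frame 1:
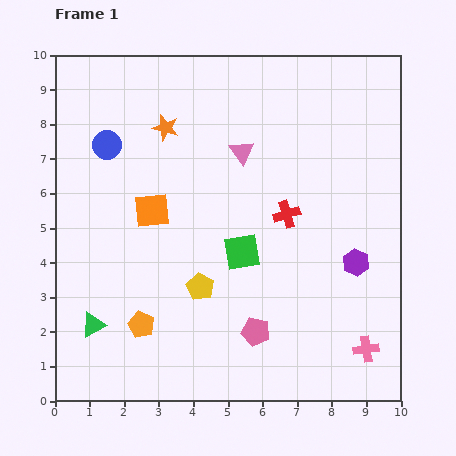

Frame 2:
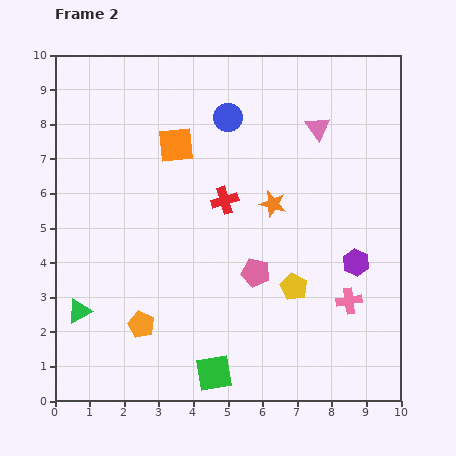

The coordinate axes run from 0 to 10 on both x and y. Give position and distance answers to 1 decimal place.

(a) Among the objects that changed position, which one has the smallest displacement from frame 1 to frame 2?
the green triangle

(moved 0.6)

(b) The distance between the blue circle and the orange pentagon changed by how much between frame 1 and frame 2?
+1.2

Distance in frame 1: 5.3. Distance in frame 2: 6.5.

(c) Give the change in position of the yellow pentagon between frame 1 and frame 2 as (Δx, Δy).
(2.7, 0.0)

The yellow pentagon was at (4.2, 3.3) in frame 1 and (6.9, 3.3) in frame 2.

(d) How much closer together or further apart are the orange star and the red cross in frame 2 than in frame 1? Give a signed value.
-2.9

Distance in frame 1: 4.3. Distance in frame 2: 1.4.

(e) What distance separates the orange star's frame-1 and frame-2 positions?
3.8

The orange star moved from (3.2, 7.9) to (6.3, 5.7), a distance of √(3.1² + 2.2²) ≈ 3.8.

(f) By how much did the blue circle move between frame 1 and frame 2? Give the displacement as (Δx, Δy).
(3.5, 0.8)

The blue circle was at (1.5, 7.4) in frame 1 and (5.0, 8.2) in frame 2.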